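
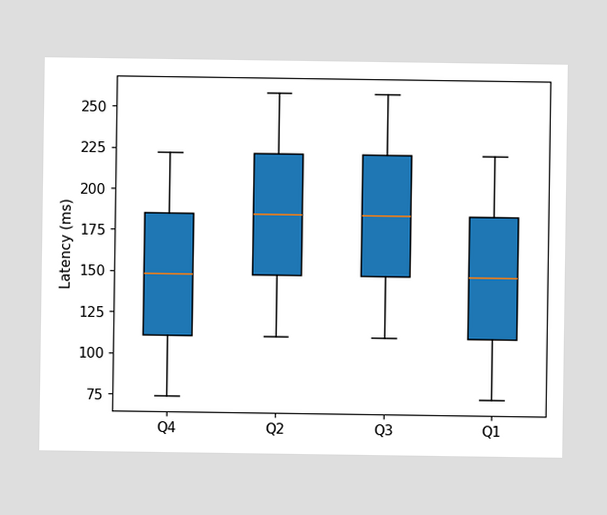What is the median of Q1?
The median line in the Q1 box sits at 148ms.

148ms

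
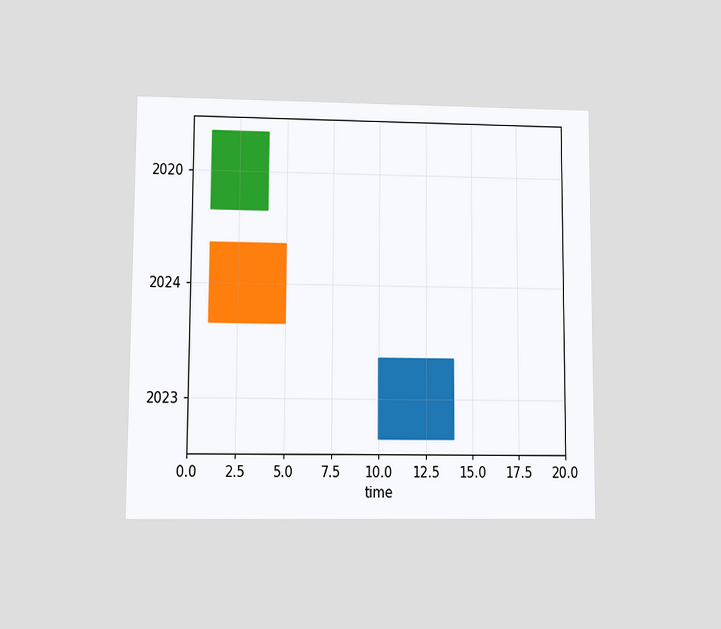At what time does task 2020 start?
1

The chart is viewed at a slight angle. The 2020 bar begins at t=1.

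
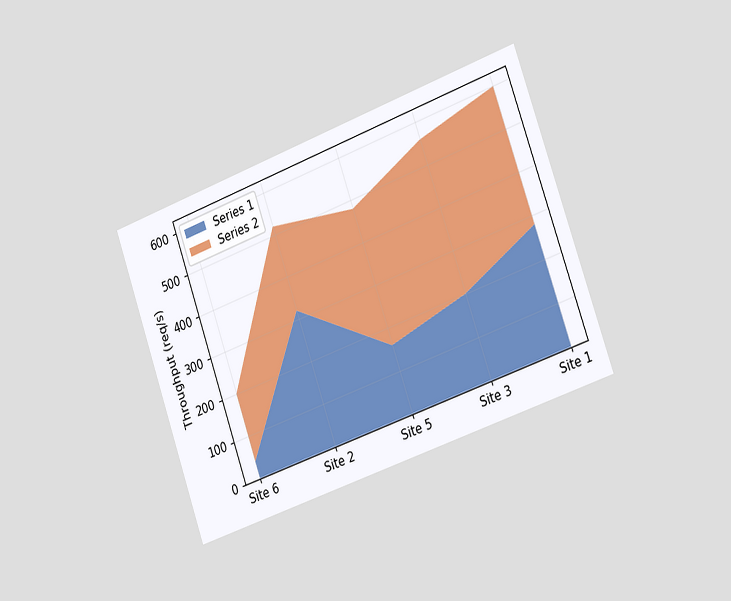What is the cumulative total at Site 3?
The chart is tilted about 20° counter-clockwise and viewed slightly from the right. The stacked total at Site 3 reaches 560req/s.

560req/s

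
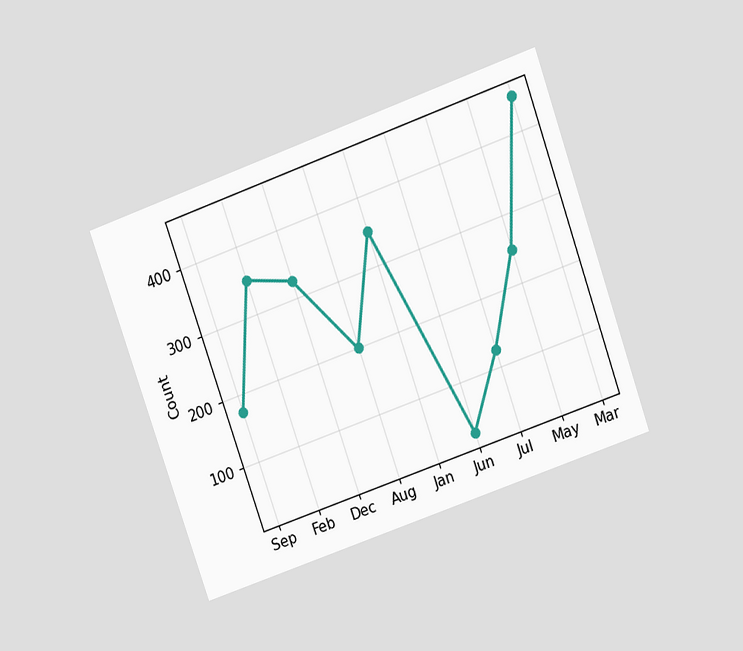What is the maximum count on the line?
450

The chart is tilted about 19° counter-clockwise and viewed at a slight angle. The highest point is at Mar, and reading across to the y-axis gives 450.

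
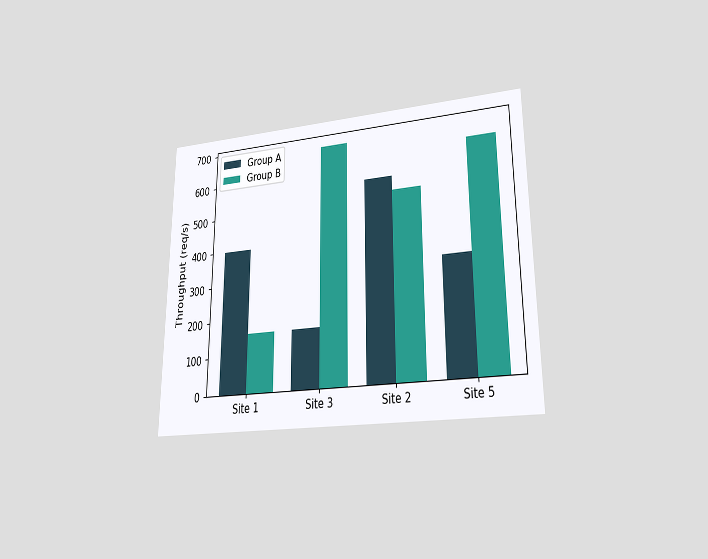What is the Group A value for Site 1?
400req/s

The chart is viewed at a slight angle. The Group A bar at Site 1 reaches 400req/s on the y-axis.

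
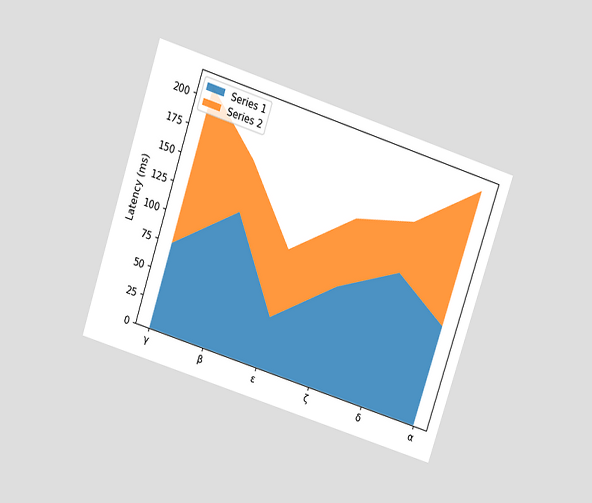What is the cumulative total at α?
210ms

The chart is tilted about 18° clockwise and viewed slightly from above. The stacked total at α reaches 210ms.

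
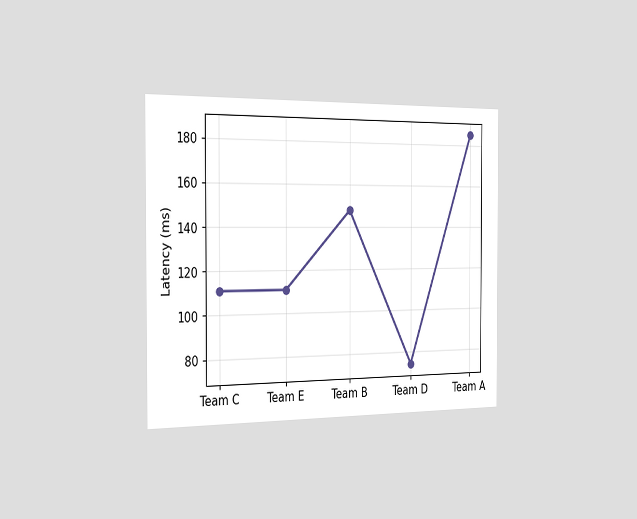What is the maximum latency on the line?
The chart is viewed slightly from the left. The highest point is at Team A, and reading across to the y-axis gives 185ms.

185ms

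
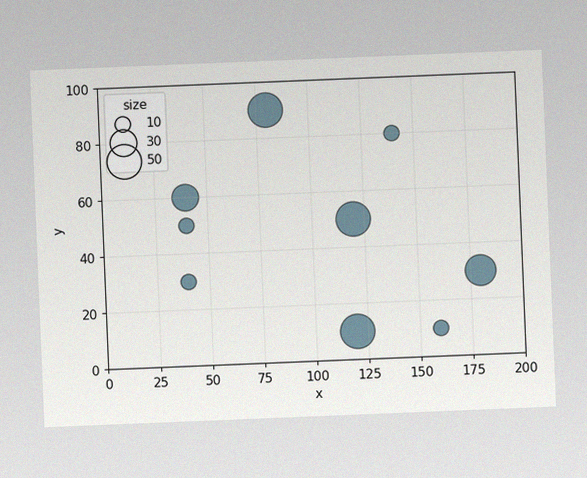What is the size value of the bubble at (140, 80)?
10

The chart is tilted about 2° counter-clockwise, with some photo noise. Matching the bubble at (140, 80) against the size legend gives 10.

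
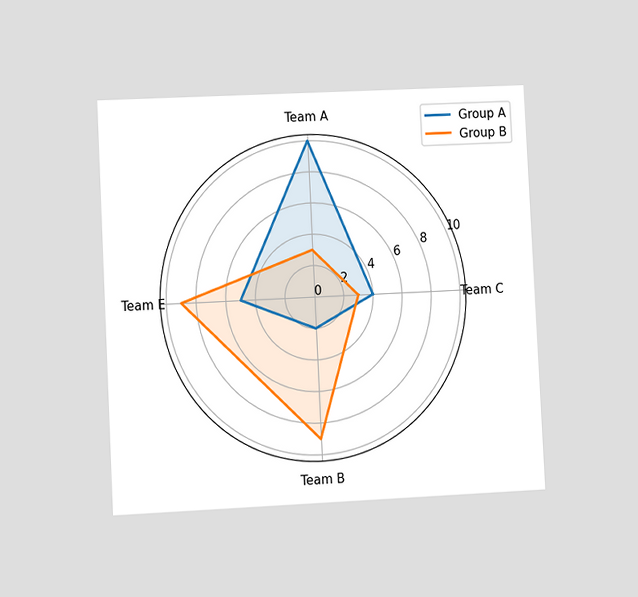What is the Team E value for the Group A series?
The chart is tilted about 3° counter-clockwise and viewed at a slight angle. On the Team E axis, Group A reaches 5.

5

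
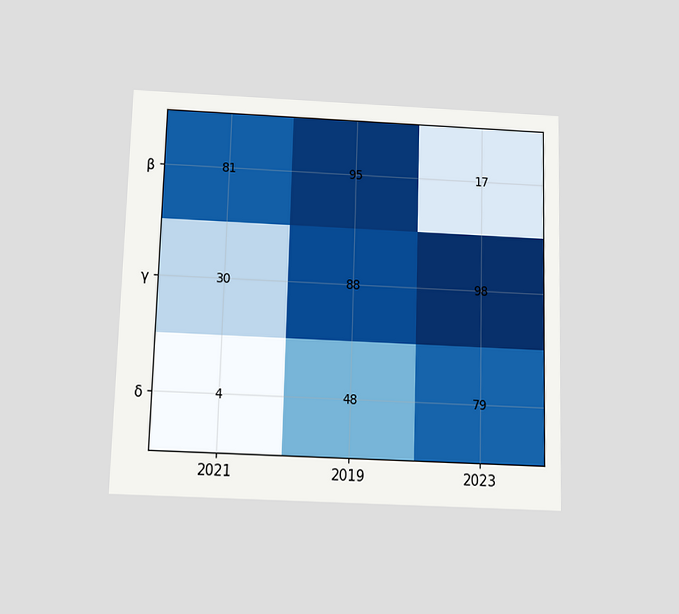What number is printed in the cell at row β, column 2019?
The chart is viewed slightly from below. The (β, 2019) cell reads 95.

95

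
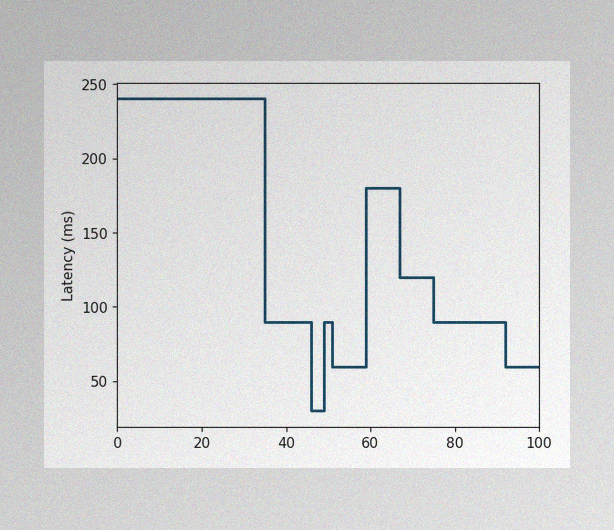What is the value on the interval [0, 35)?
240ms

The image has some photo noise and uneven lighting. On [0, 35) the step sits at 240ms.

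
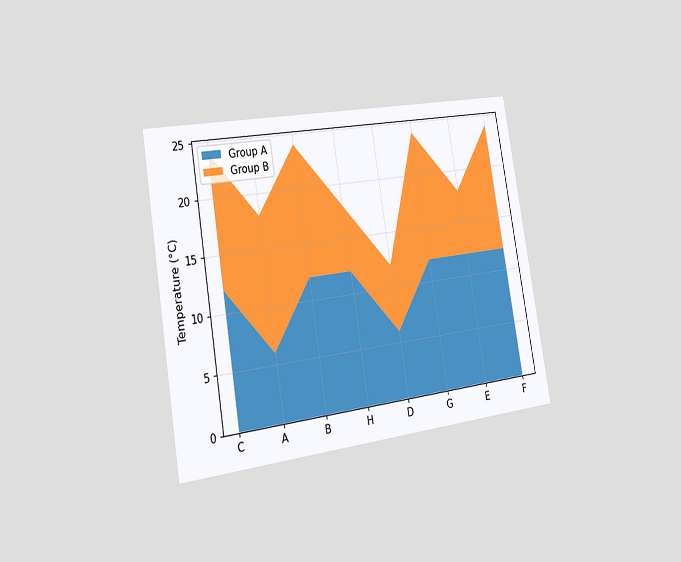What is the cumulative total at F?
The chart is tilted about 9° counter-clockwise and viewed slightly from the left. The stacked total at F reaches 24°C.

24°C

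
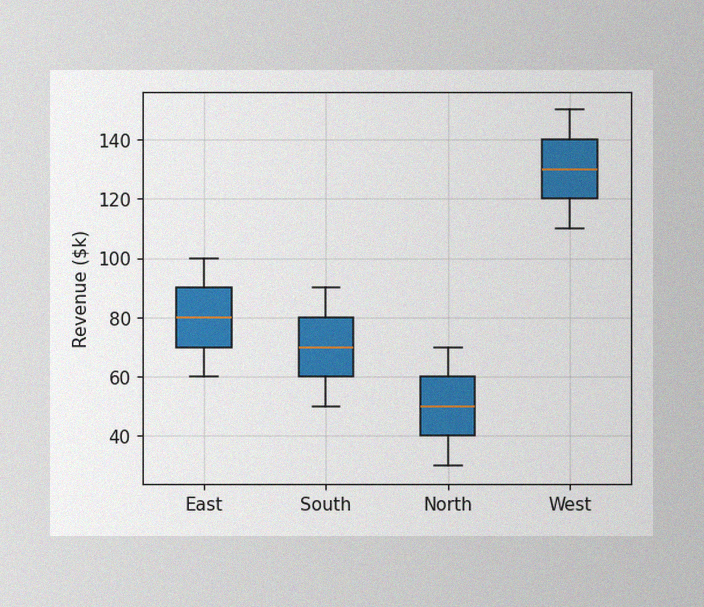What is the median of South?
The image has some photo noise and uneven lighting. The median line in the South box sits at $70k.

$70k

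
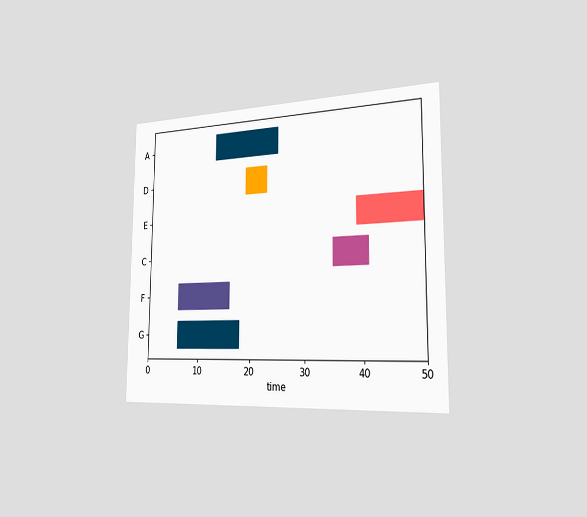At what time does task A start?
13

The chart is viewed slightly from the right. The A bar begins at t=13.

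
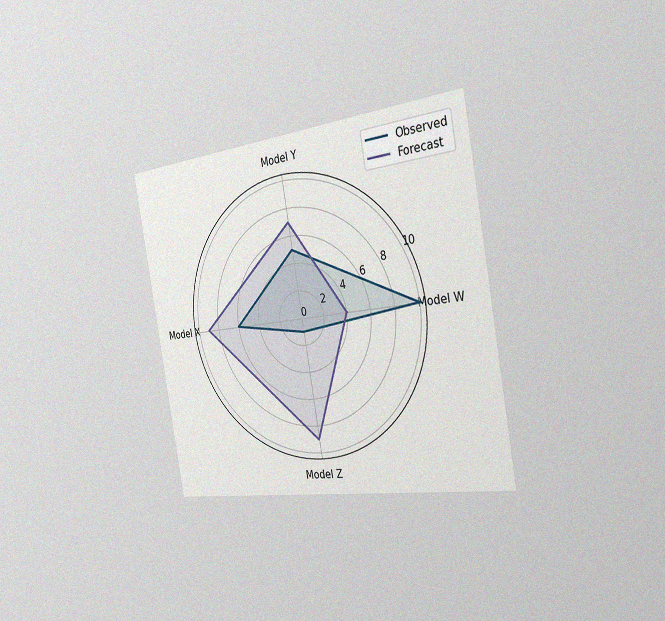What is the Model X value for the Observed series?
6

The chart is tilted about 10° counter-clockwise and viewed slightly from the right, with some photo noise. On the Model X axis, Observed reaches 6.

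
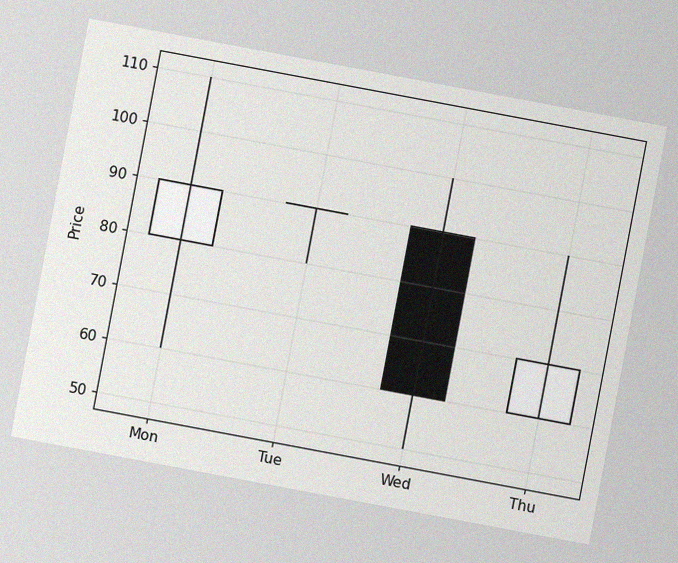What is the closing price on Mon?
90

The chart is tilted about 11° clockwise, with some photo noise. The Mon candle closes at 90.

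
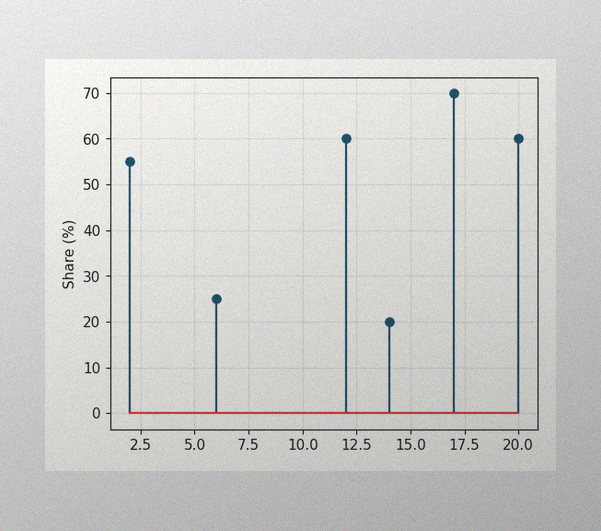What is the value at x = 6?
The image has some photo noise and uneven lighting. The stem at x=6 reaches 25%.

25%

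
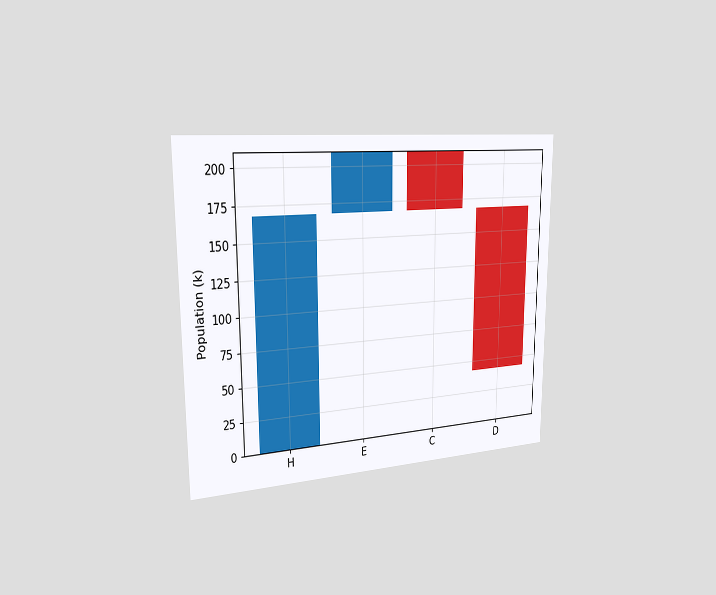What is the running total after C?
168k

The chart is viewed slightly from the left. After C the running total reaches 168k.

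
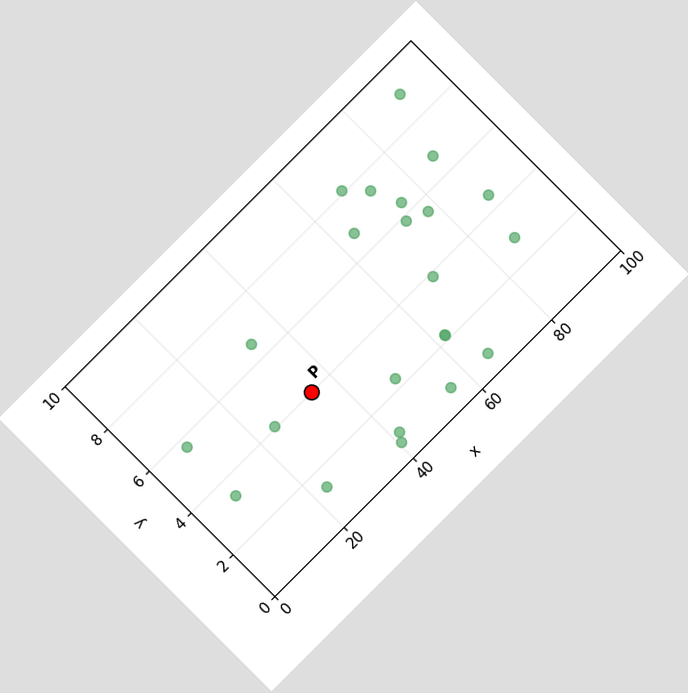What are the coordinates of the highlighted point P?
The chart is tilted about 45° counter-clockwise. Following the gridlines from P to each axis, P sits at (35, 4).

(35, 4)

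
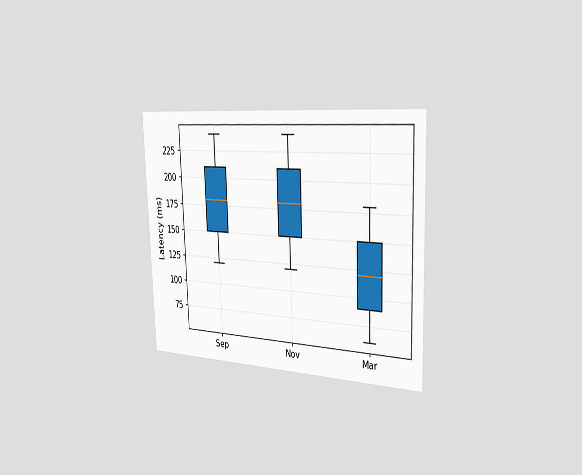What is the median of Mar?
120ms

The chart is tilted about 2° counter-clockwise and viewed slightly from the right. The median line in the Mar box sits at 120ms.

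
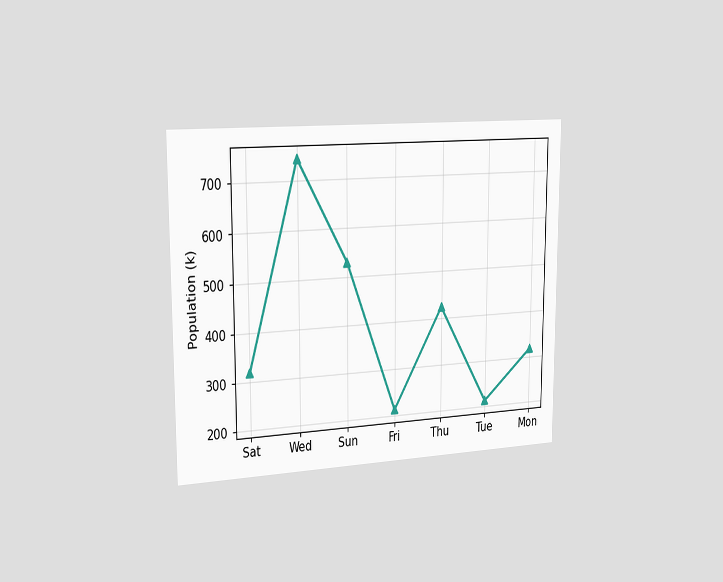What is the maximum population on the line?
742k

The chart is viewed slightly from the left. The highest point is at Wed, and reading across to the y-axis gives 742k.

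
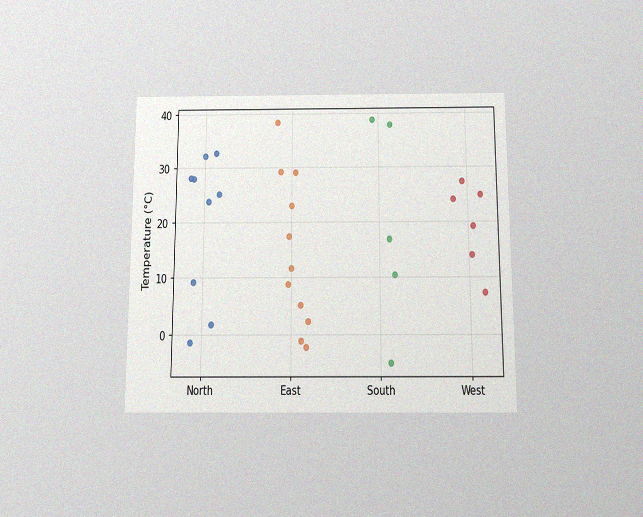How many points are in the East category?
11

The chart is viewed slightly from below, with some photo noise. Counting the markers in the East column gives 11.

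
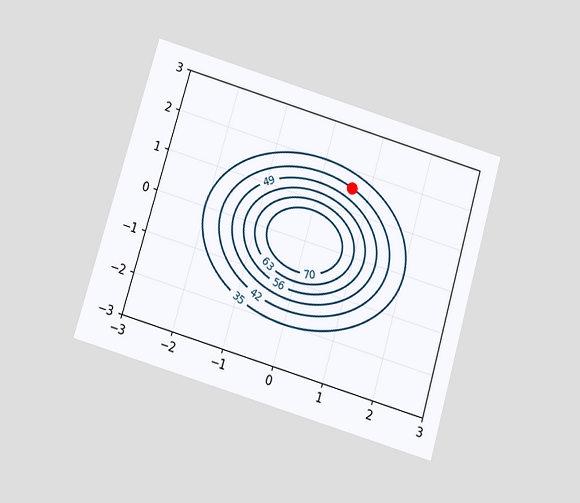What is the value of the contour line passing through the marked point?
The chart is tilted about 16° clockwise and viewed slightly from below. The marked point sits on the contour labelled 42.

42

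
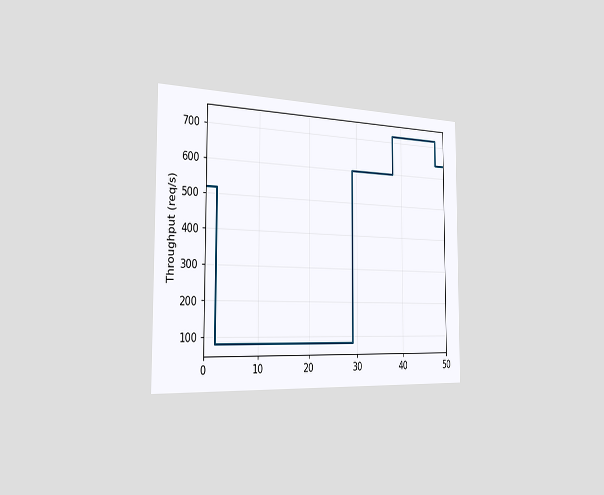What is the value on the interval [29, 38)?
The chart is viewed slightly from the left. On [29, 38) the step sits at 600req/s.

600req/s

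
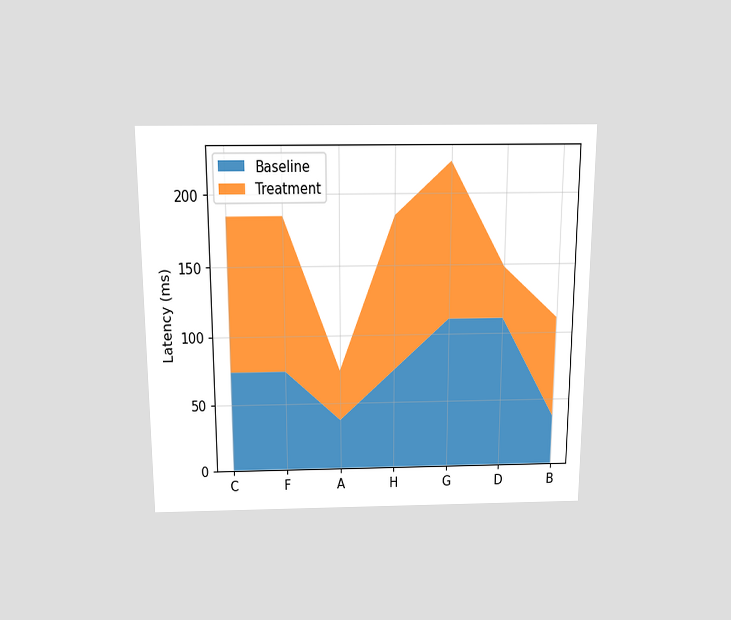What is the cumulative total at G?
The chart is viewed slightly from above. The stacked total at G reaches 222ms.

222ms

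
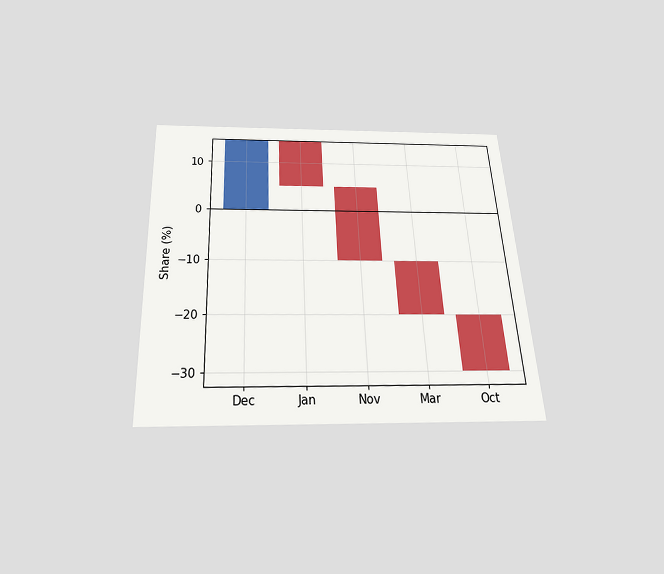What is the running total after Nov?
-10%

The chart is tilted about 3° counter-clockwise and viewed slightly from below. After Nov the running total reaches -10%.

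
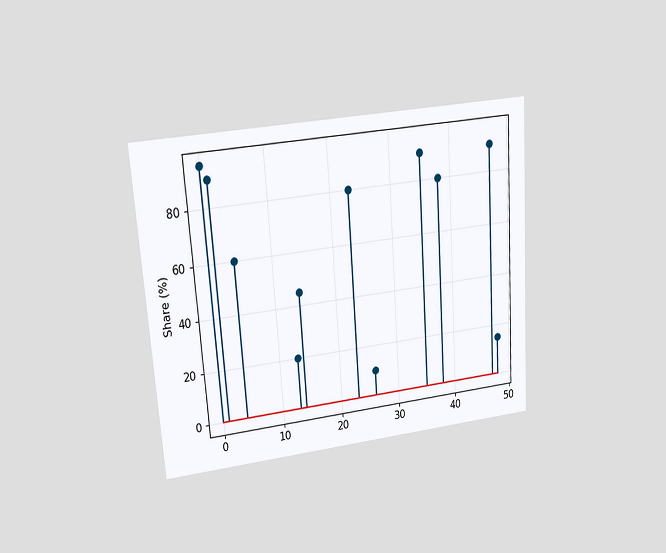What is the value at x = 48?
15%

The chart is tilted about 4° counter-clockwise and viewed at a slight angle. The stem at x=48 reaches 15%.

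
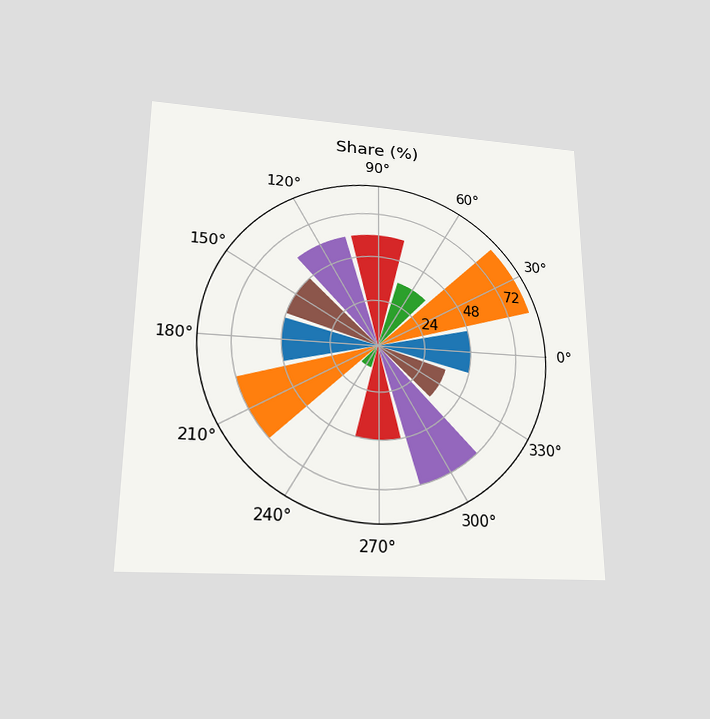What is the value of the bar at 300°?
The chart is viewed slightly from below. The bar at 300° reaches 72% on the radial axis.

72%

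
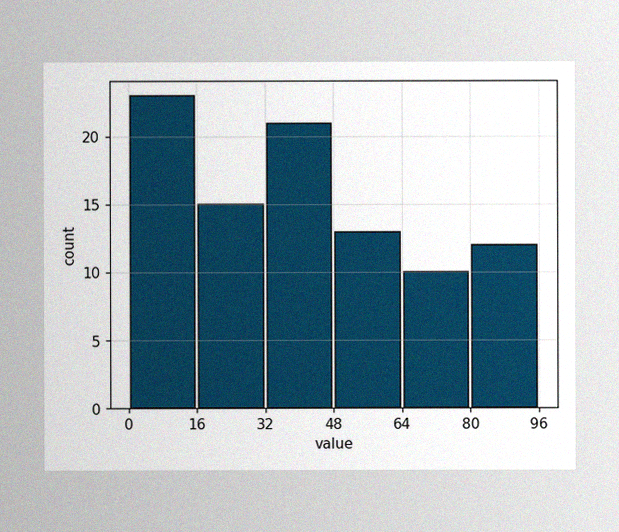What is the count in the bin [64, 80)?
The image has some photo noise and uneven lighting. The [64, 80) bin has height 10.

10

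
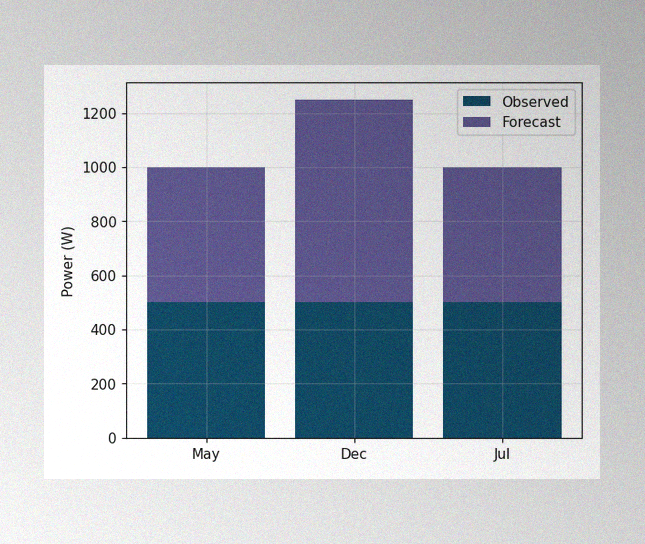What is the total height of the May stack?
1000W

The image has some photo noise and uneven lighting. The May stack's top reaches 1000W on the y-axis.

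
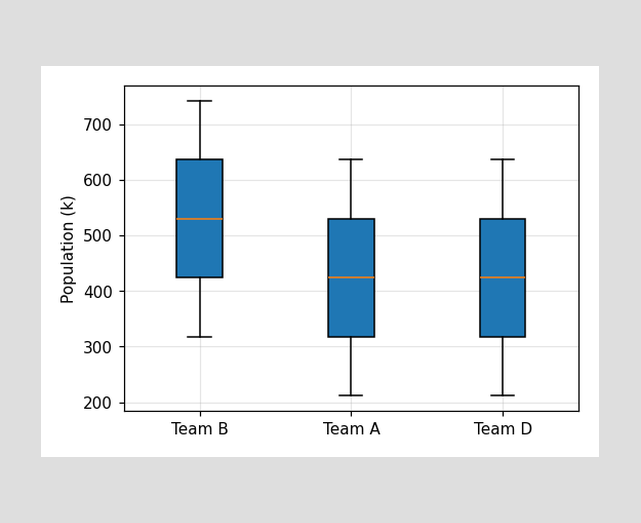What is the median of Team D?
424k

The median line in the Team D box sits at 424k.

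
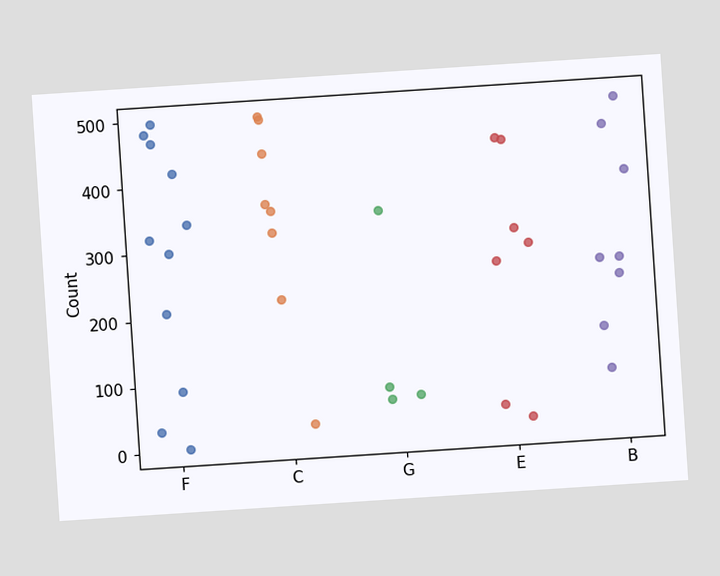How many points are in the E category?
7

The chart is tilted about 4° counter-clockwise. Counting the markers in the E column gives 7.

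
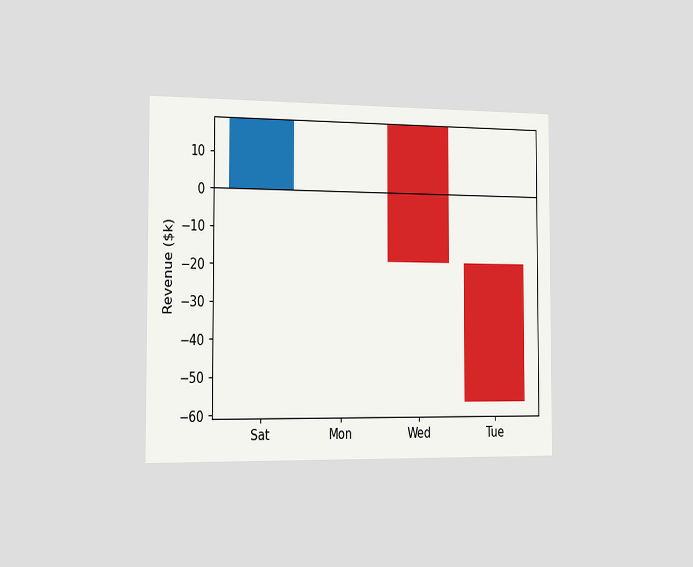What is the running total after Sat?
The chart is viewed slightly from the left. After Sat the running total reaches $19k.

$19k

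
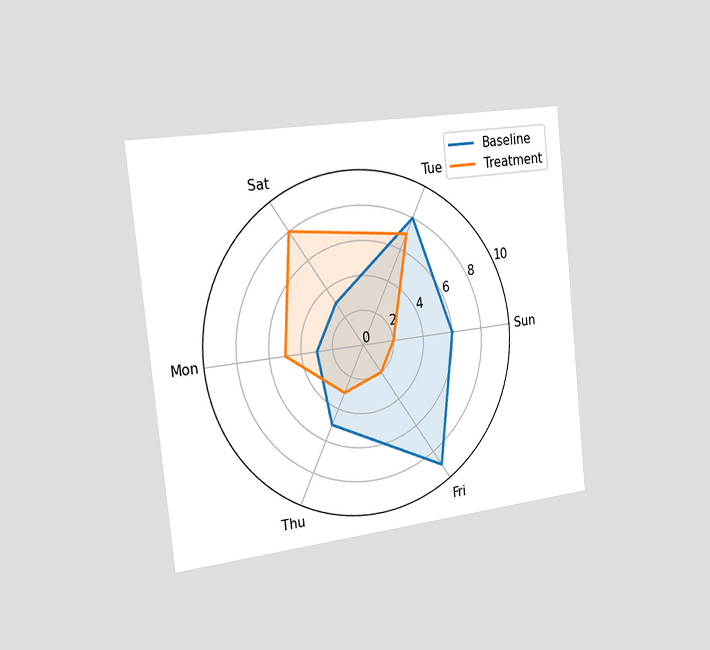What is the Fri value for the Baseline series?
The chart is tilted about 6° counter-clockwise and viewed slightly from the left. On the Fri axis, Baseline reaches 9.

9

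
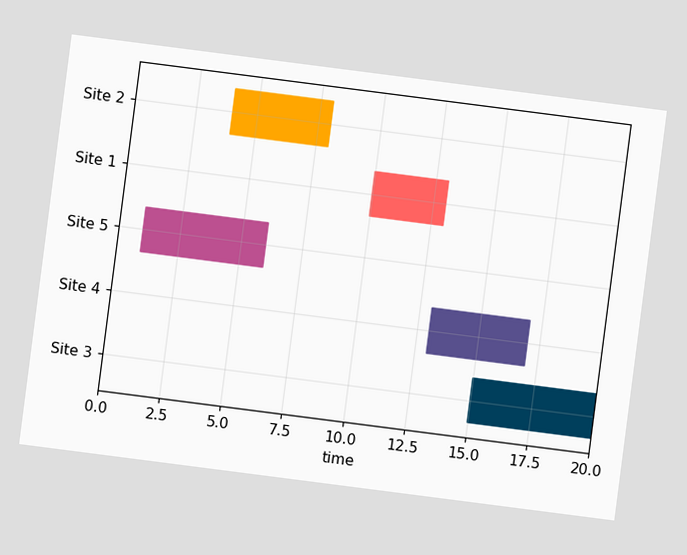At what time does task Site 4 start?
13

The chart is tilted about 7° clockwise. The Site 4 bar begins at t=13.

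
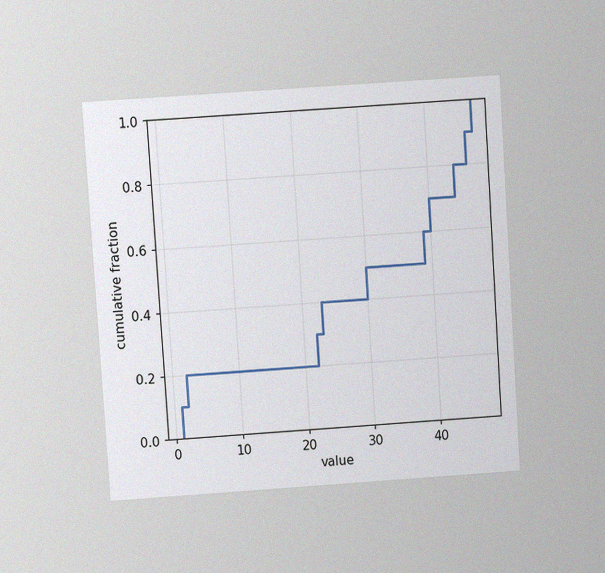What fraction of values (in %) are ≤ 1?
The chart is tilted about 4° counter-clockwise and viewed at a slight angle, with some photo noise. At x=1 the ECDF step is at 10%.

10%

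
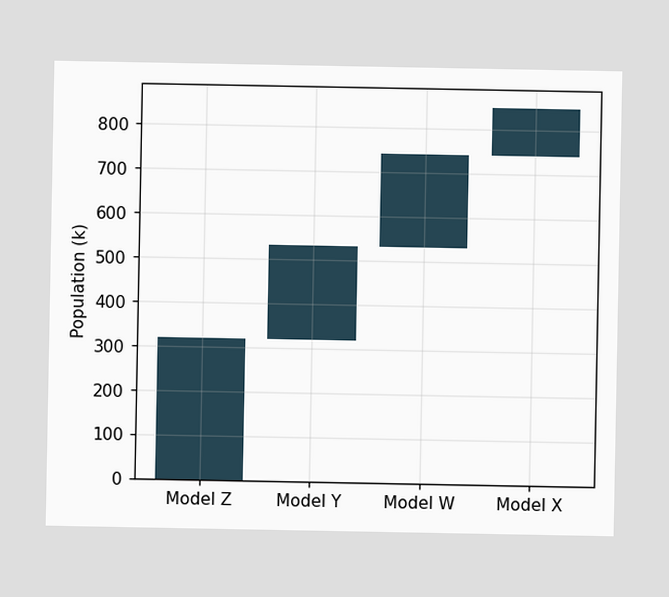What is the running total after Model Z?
318k

After Model Z the running total reaches 318k.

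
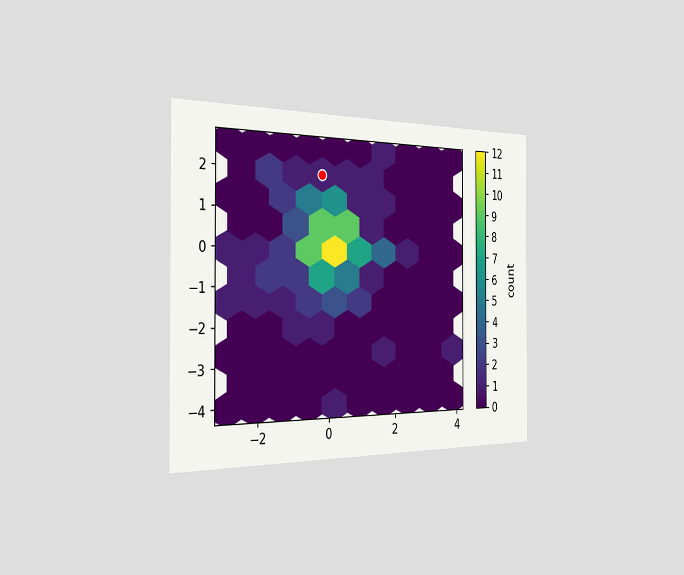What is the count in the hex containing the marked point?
The chart is viewed slightly from the left. The marked hex reads 1 on the colorbar.

1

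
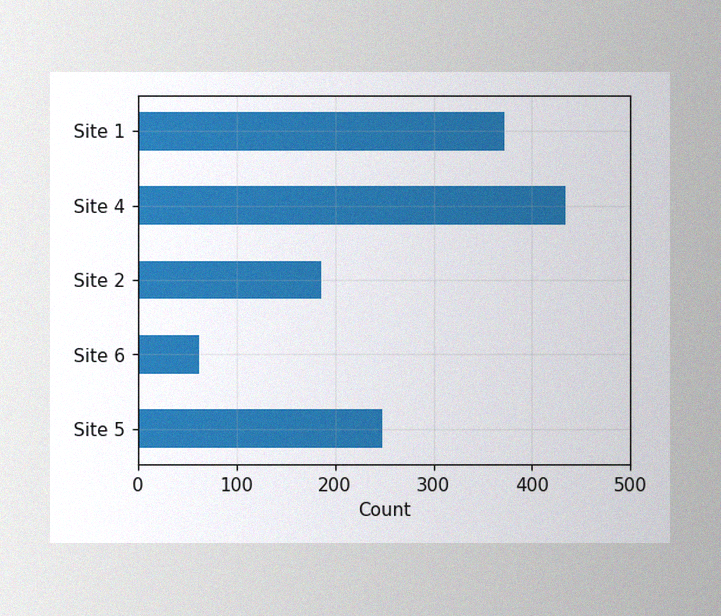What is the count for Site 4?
434

The image has some photo noise and uneven lighting. Reading along the chart's x-axis, the Site 4 bar reaches 434.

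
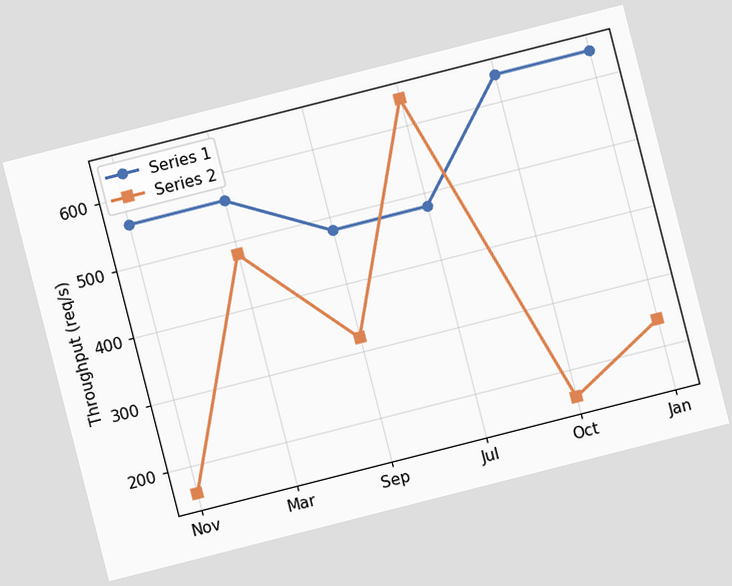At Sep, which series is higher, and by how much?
The chart is tilted about 14° counter-clockwise. At Sep, Series 1 sits above the other line by 160req/s.

Series 1, by 160req/s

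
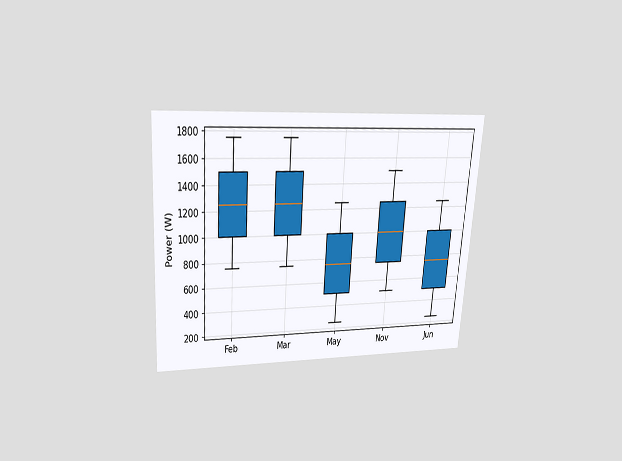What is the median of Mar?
The chart is tilted about 4° clockwise and viewed slightly from above. The median line in the Mar box sits at 1250W.

1250W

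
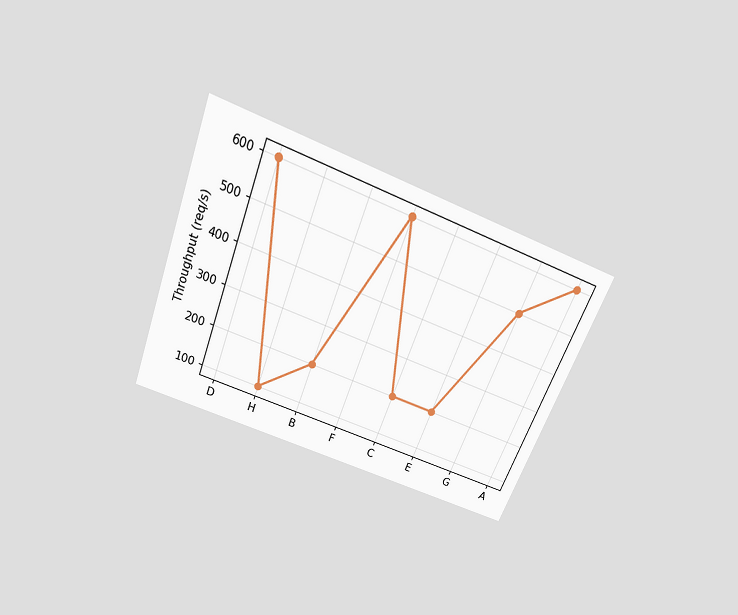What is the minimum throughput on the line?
The chart is tilted about 22° clockwise and viewed slightly from above. The lowest point is at H, and reading across to the y-axis gives 100req/s.

100req/s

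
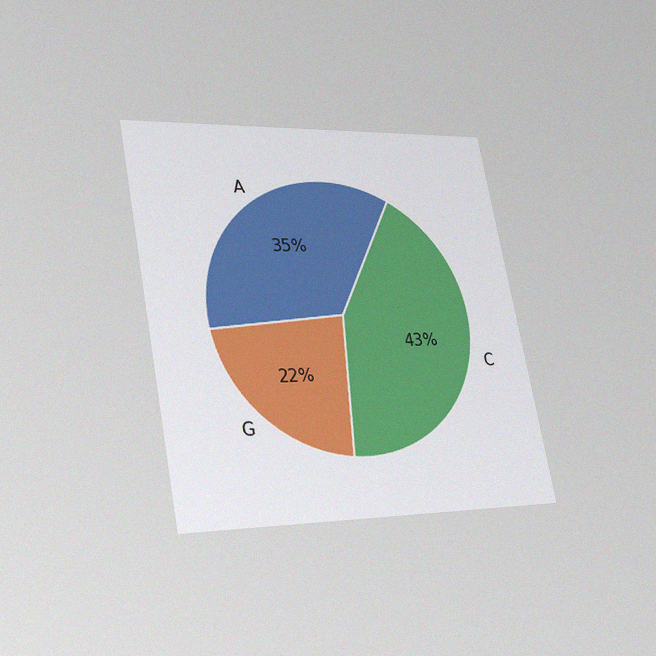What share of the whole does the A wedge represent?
35%

The chart is tilted about 11° counter-clockwise and viewed at a slight angle, with some photo noise. The A slice takes up 35% of the pie.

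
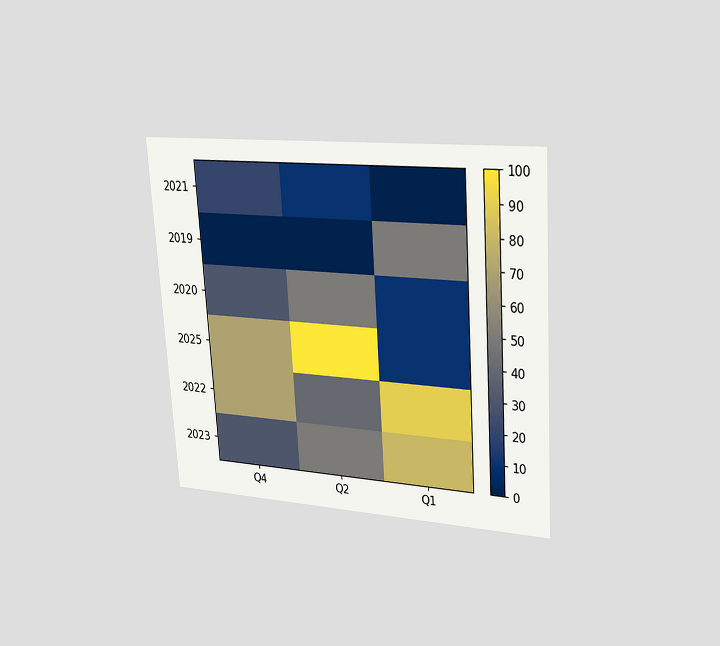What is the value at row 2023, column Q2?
The chart is tilted about 4° counter-clockwise and viewed slightly from the right. Matching cell (2023, Q2) against the colorbar gives 50.

50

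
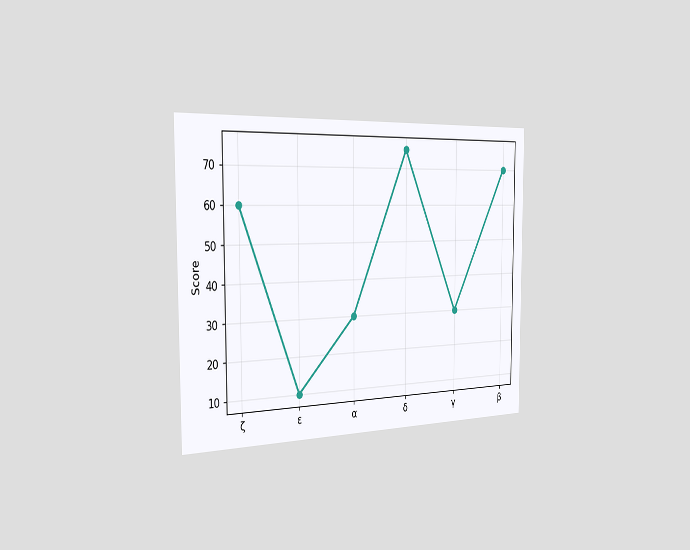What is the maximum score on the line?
75

The chart is viewed slightly from the left. The highest point is at δ, and reading across to the y-axis gives 75.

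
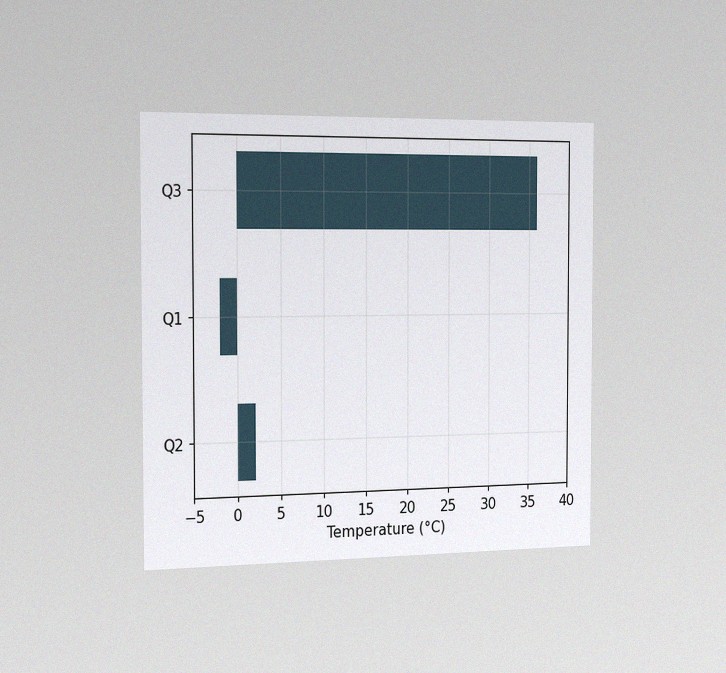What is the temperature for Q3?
36°C

The chart is viewed slightly from the left, with some photo noise. Reading along the chart's x-axis, the Q3 bar reaches 36°C.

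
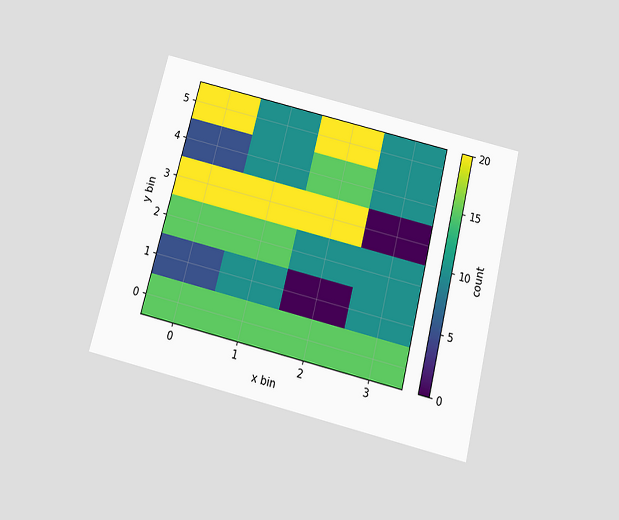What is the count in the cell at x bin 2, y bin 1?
0

The chart is tilted about 14° clockwise and viewed slightly from below. Matching the cell (2, 1) against the colorbar gives 0.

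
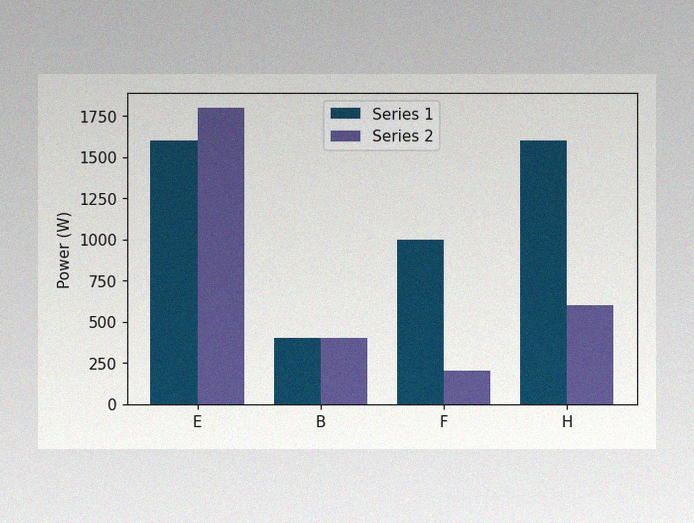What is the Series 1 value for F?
1000W

The image has some photo noise and uneven lighting. The Series 1 bar at F reaches 1000W on the y-axis.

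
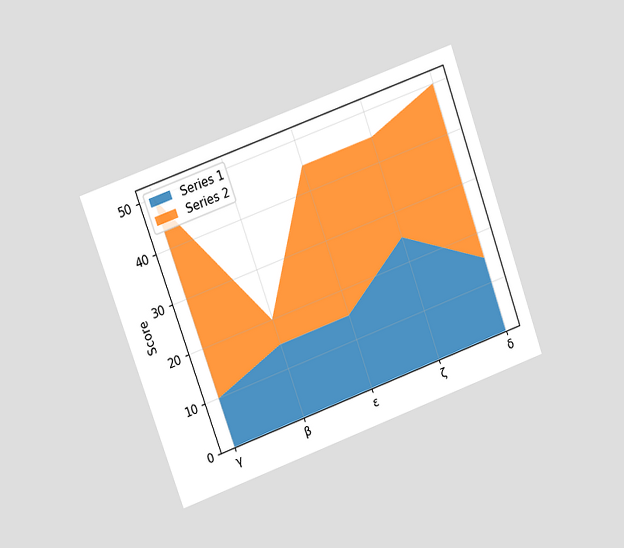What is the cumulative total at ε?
The chart is tilted about 20° counter-clockwise and viewed slightly from the left. The stacked total at ε reaches 45.

45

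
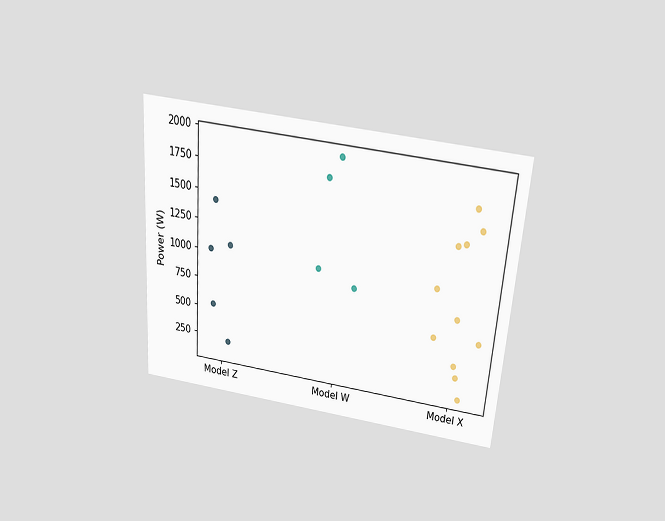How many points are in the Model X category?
11

The chart is tilted about 4° clockwise and viewed slightly from above. Counting the markers in the Model X column gives 11.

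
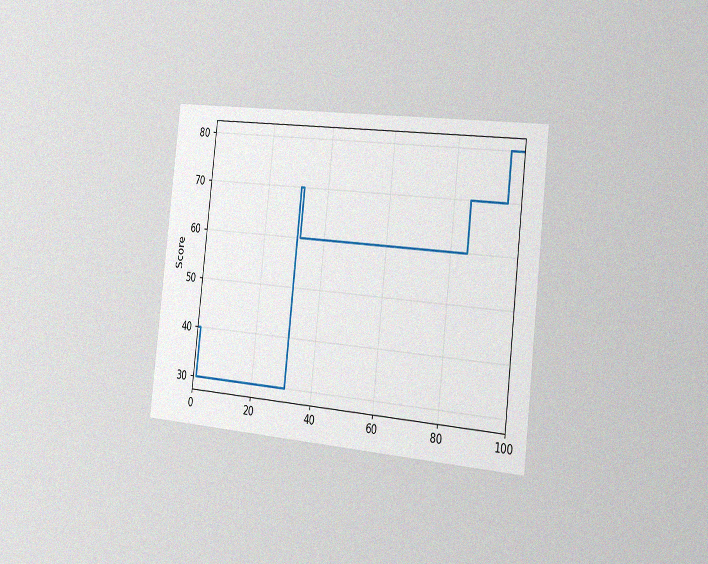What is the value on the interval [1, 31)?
The chart is tilted about 6° clockwise and viewed slightly from the right, with some photo noise. On [1, 31) the step sits at 30.

30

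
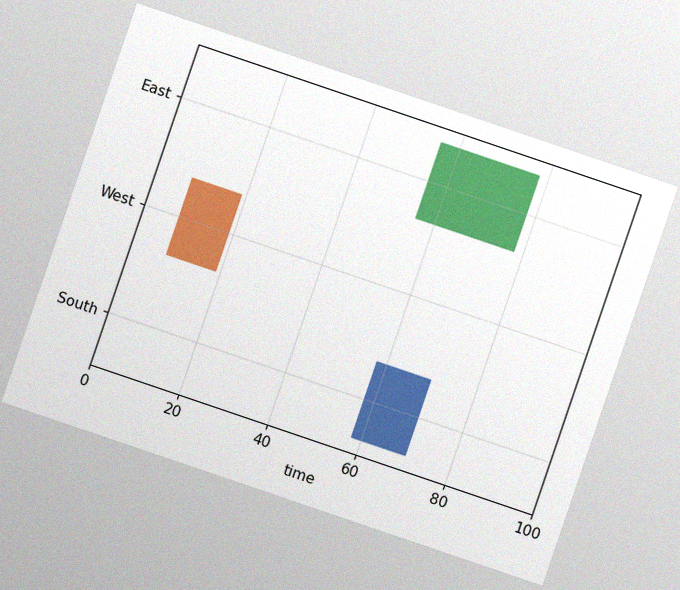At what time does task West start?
8

The chart is tilted about 19° clockwise, with some photo noise. The West bar begins at t=8.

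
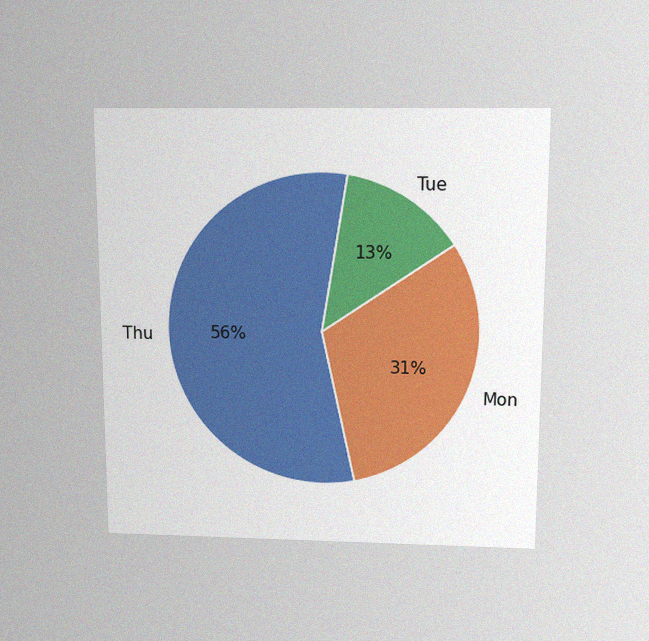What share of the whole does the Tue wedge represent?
13%

The chart is viewed slightly from above, with some photo noise. The Tue slice takes up 13% of the pie.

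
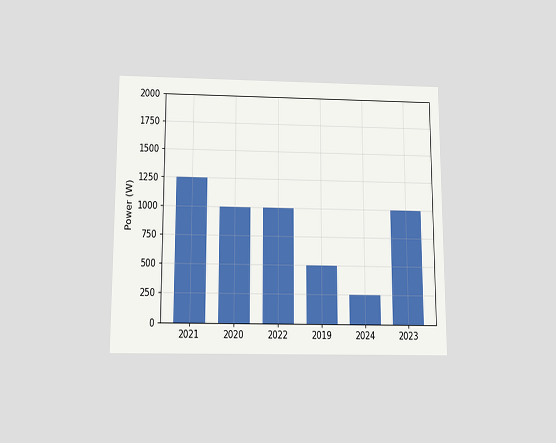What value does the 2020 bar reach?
1000W

The chart is viewed slightly from below. Reading along the chart's y-axis, the 2020 bar reaches 1000W.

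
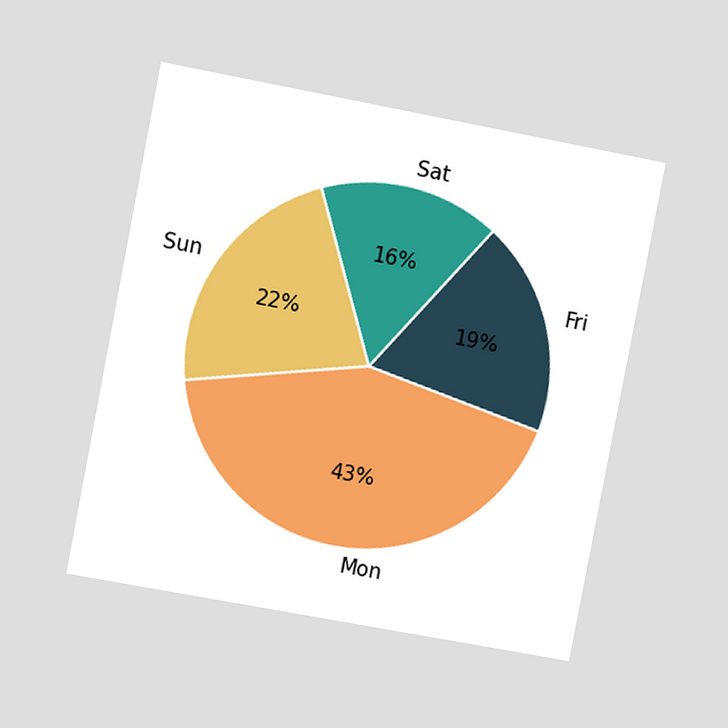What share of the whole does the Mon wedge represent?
The chart is tilted about 11° clockwise and viewed at a slight angle. The Mon slice takes up 43% of the pie.

43%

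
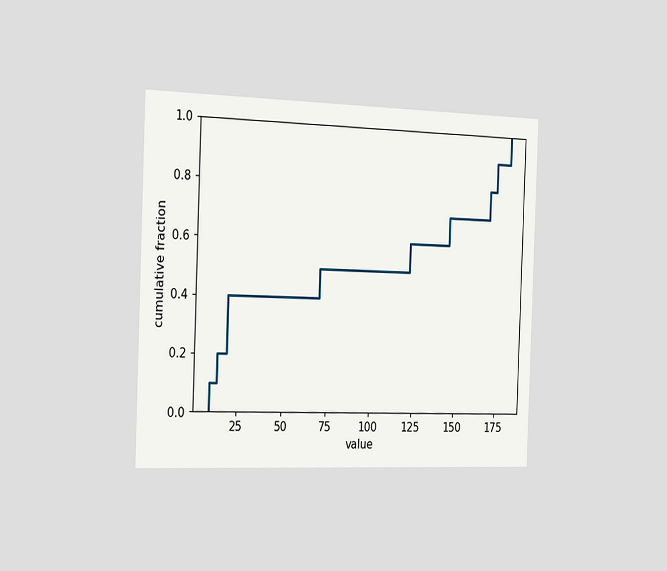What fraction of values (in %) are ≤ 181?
100%

The chart is tilted about 2° clockwise and viewed slightly from the left. At x=181 the ECDF step is at 100%.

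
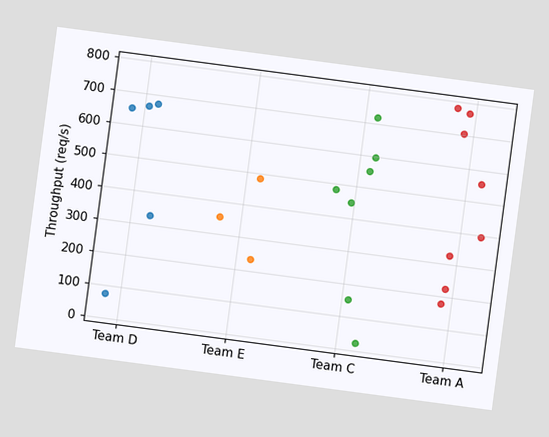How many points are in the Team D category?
5

The chart is tilted about 8° clockwise. Counting the markers in the Team D column gives 5.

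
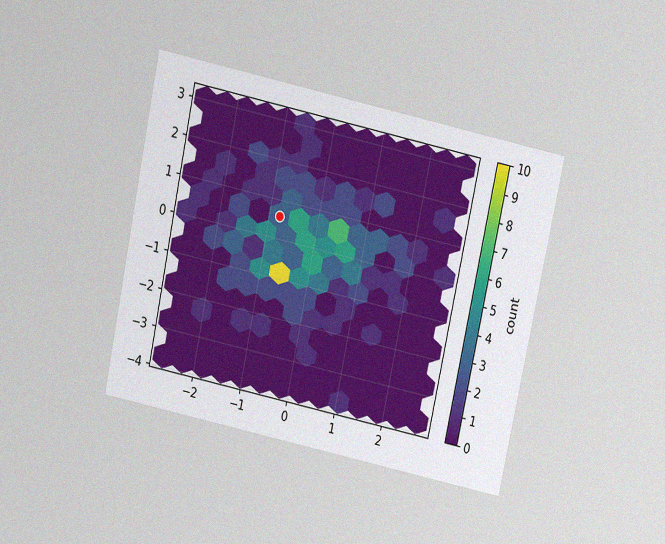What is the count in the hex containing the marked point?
3

The chart is tilted about 12° clockwise and viewed slightly from above, with some photo noise. The marked hex reads 3 on the colorbar.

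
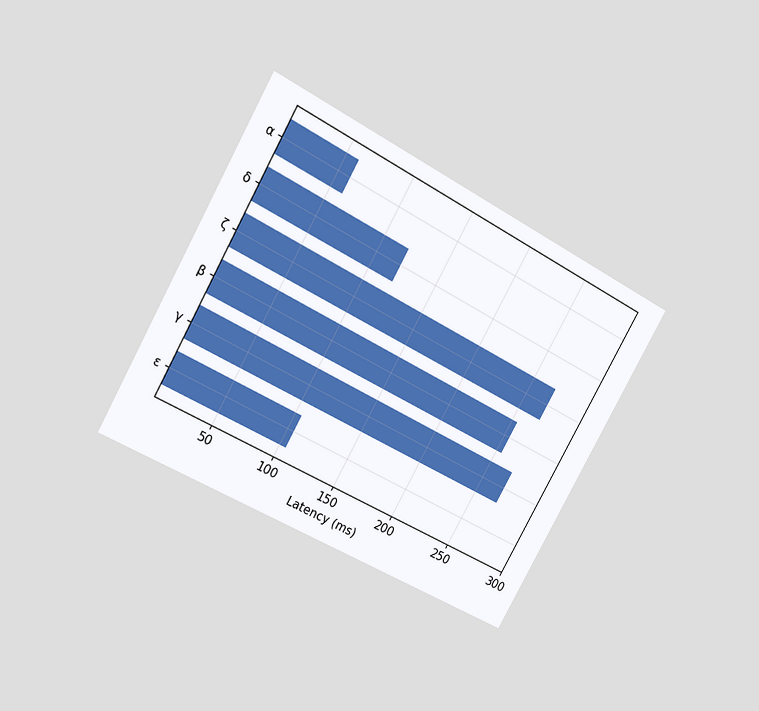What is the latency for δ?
The chart is tilted about 29° clockwise and viewed at a slight angle. Reading along the chart's x-axis, the δ bar reaches 120ms.

120ms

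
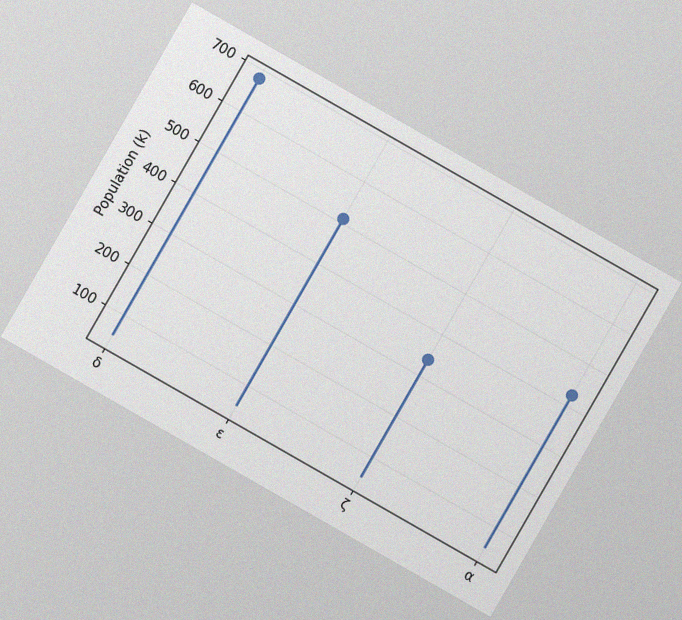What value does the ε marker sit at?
510k

The chart is tilted about 30° clockwise, with some photo noise. The ε marker sits at 510k.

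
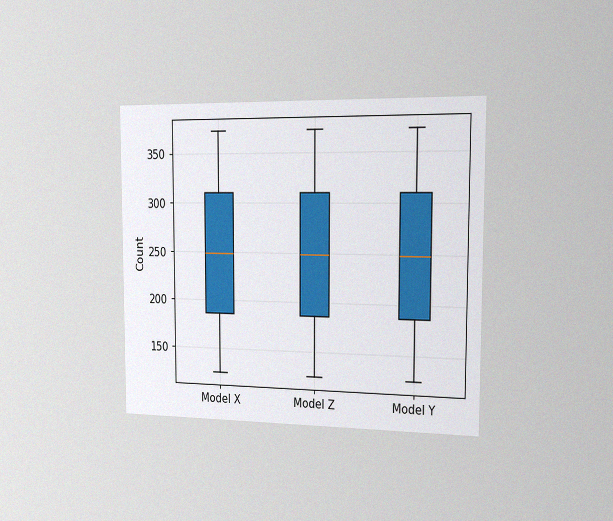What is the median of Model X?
The chart is viewed slightly from the right, with some photo noise. The median line in the Model X box sits at 248.

248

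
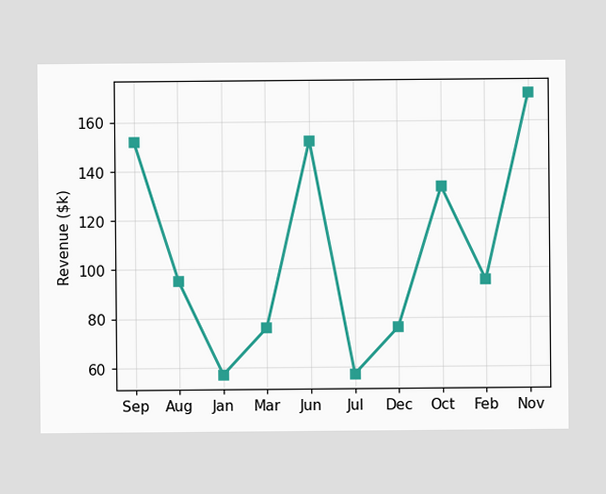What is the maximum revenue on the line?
The highest point is at Nov, and reading across to the y-axis gives $171k.

$171k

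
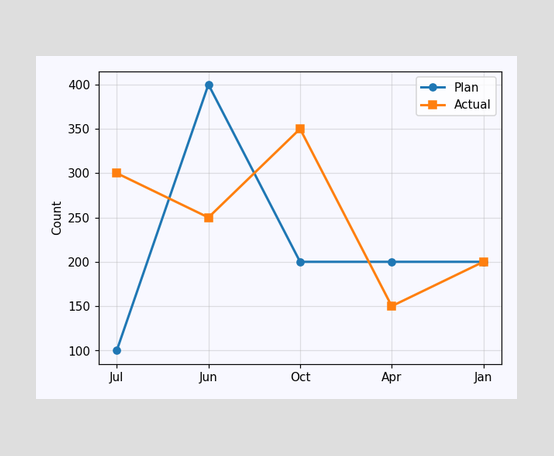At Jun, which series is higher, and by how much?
At Jun, Plan sits above the other line by 150.

Plan, by 150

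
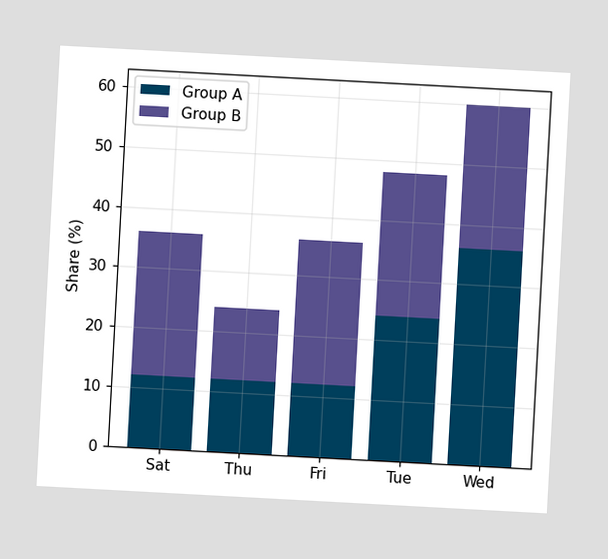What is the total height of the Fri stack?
The chart is tilted about 3° clockwise. The Fri stack's top reaches 36% on the y-axis.

36%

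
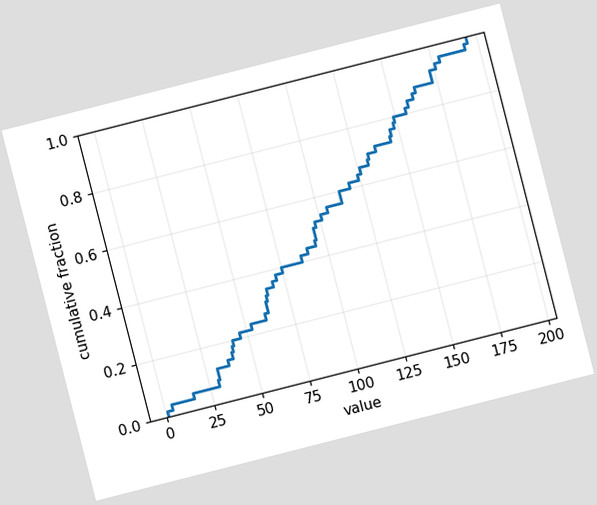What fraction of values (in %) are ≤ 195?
The chart is tilted about 14° counter-clockwise. At x=195 the ECDF step is at 100%.

100%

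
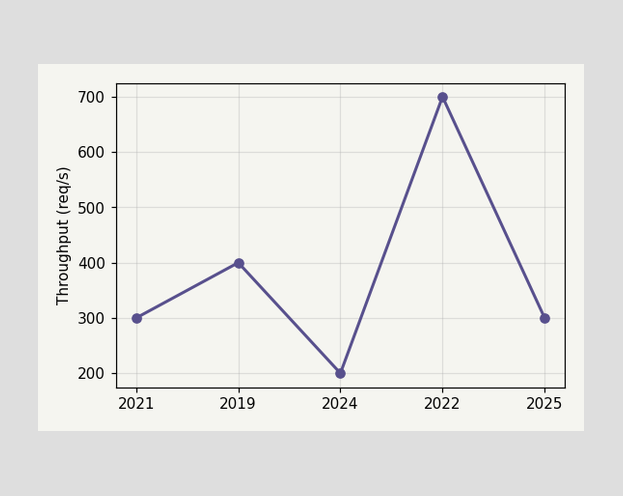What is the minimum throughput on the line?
The lowest point is at 2024, and reading across to the y-axis gives 200req/s.

200req/s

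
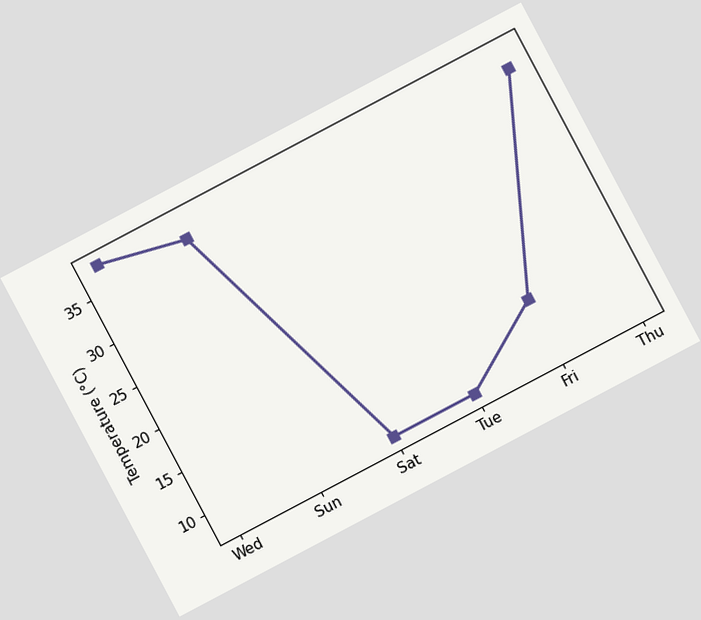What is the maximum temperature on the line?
The chart is tilted about 28° counter-clockwise. The highest point is at Wed, and reading across to the y-axis gives 38°C.

38°C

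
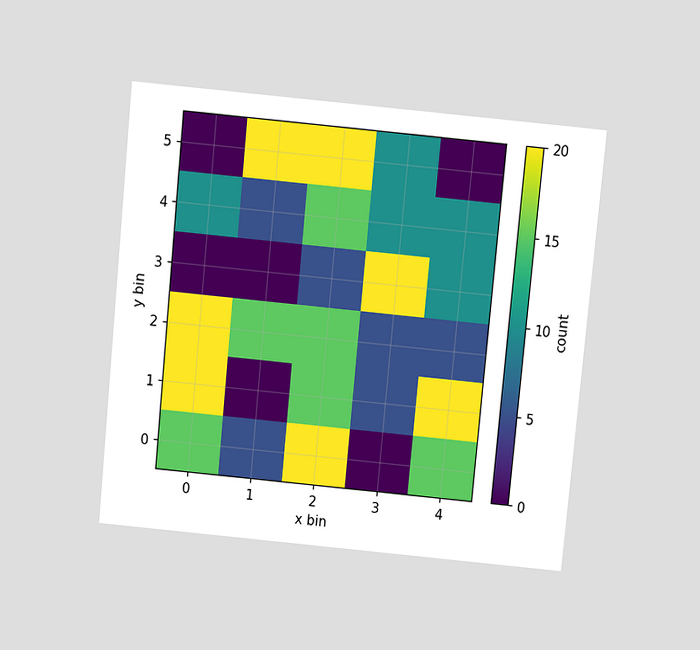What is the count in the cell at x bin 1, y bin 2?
The chart is tilted about 5° clockwise and viewed slightly from above. Matching the cell (1, 2) against the colorbar gives 15.

15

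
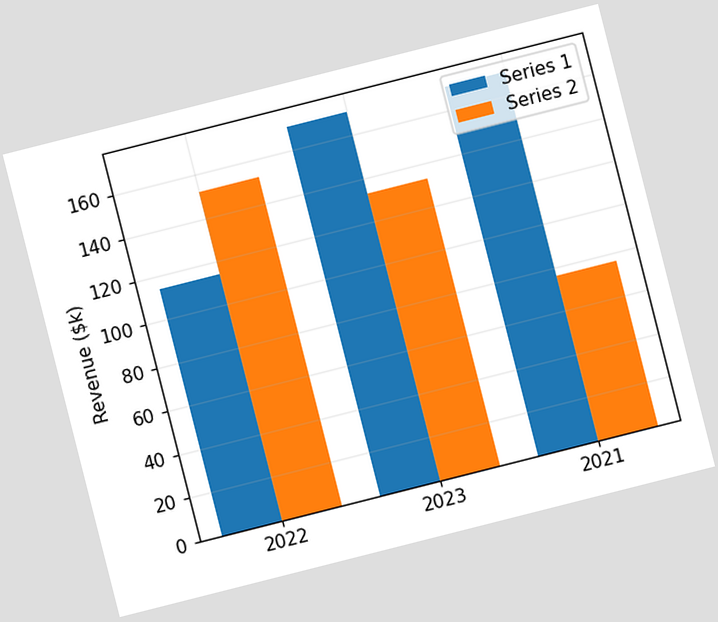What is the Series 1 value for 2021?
$171k

The chart is tilted about 14° counter-clockwise. The Series 1 bar at 2021 reaches $171k on the y-axis.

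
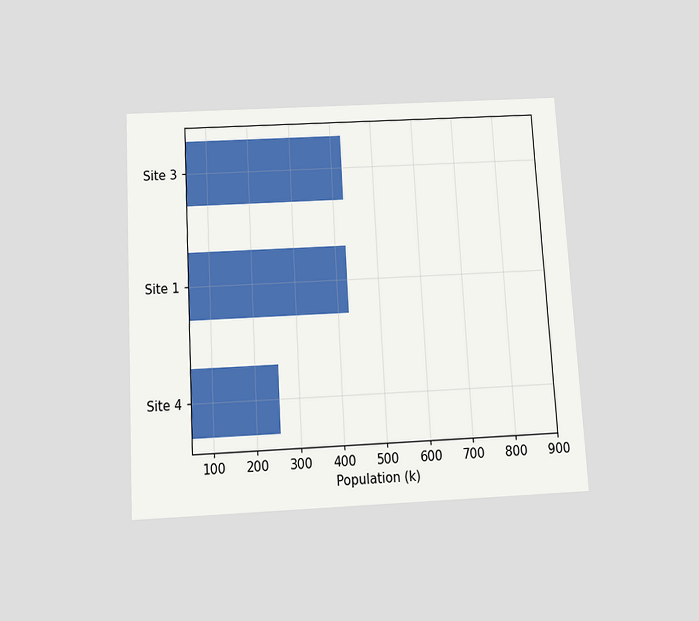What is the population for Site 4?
255k

The chart is tilted about 3° counter-clockwise and viewed slightly from below. Reading along the chart's x-axis, the Site 4 bar reaches 255k.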